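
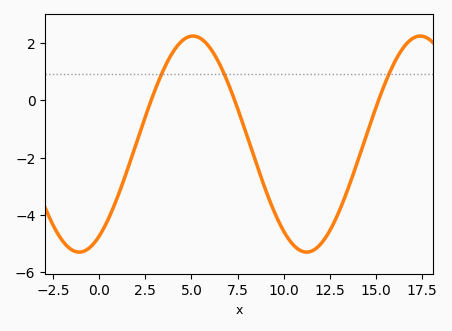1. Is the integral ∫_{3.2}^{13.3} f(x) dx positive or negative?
negative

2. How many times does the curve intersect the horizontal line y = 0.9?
3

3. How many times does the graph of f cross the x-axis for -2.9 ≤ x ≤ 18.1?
3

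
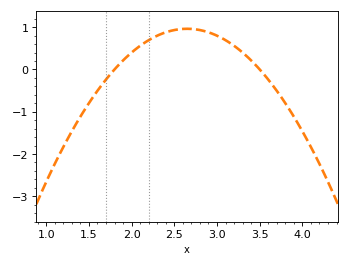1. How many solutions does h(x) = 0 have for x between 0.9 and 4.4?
2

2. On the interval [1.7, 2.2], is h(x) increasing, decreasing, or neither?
increasing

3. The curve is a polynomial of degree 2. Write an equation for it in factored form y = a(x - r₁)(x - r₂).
y = -1.33(x - 1.8)(x - 3.5)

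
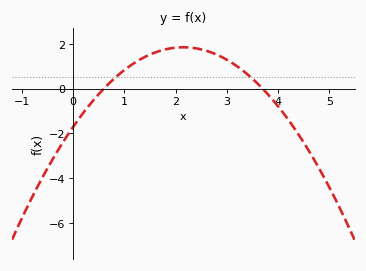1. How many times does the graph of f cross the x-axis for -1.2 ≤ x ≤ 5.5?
2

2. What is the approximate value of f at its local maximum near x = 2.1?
1.8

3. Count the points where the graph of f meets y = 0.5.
2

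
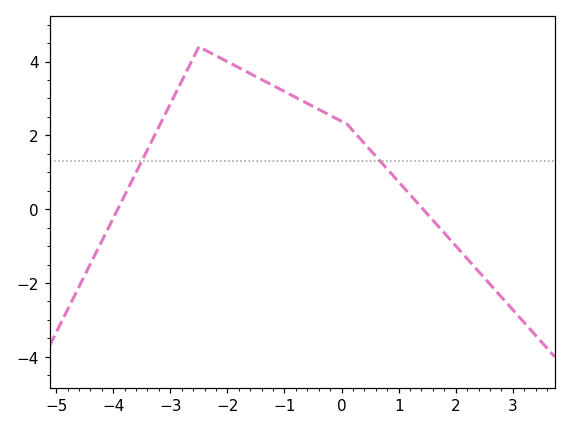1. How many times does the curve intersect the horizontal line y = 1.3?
2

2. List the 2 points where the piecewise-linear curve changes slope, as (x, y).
(-2.5, 4.4); (0.1, 2.3)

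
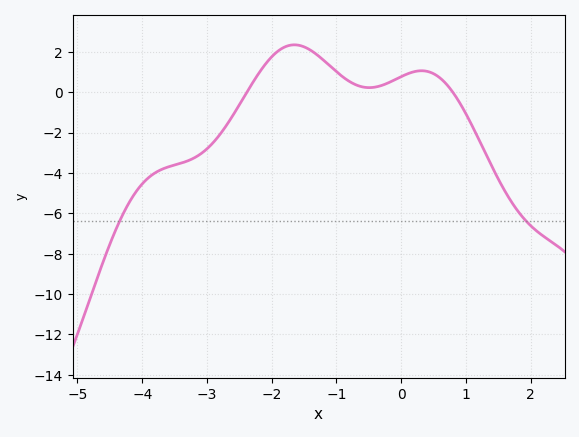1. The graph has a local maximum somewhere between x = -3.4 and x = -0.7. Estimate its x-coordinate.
-1.65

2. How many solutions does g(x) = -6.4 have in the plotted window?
2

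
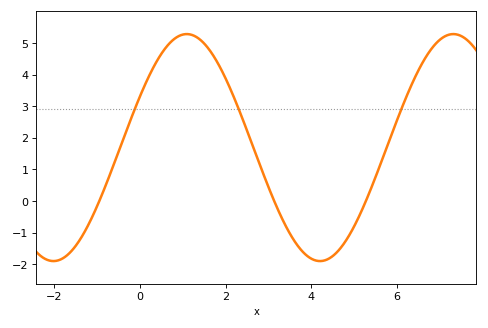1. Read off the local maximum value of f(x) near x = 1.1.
5.3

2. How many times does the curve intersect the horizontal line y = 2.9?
3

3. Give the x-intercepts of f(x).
-1, 3.2, 5.2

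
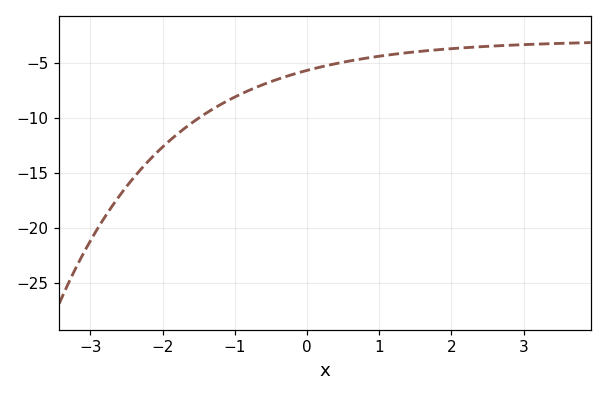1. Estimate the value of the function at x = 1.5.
-3.95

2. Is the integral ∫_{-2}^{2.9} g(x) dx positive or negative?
negative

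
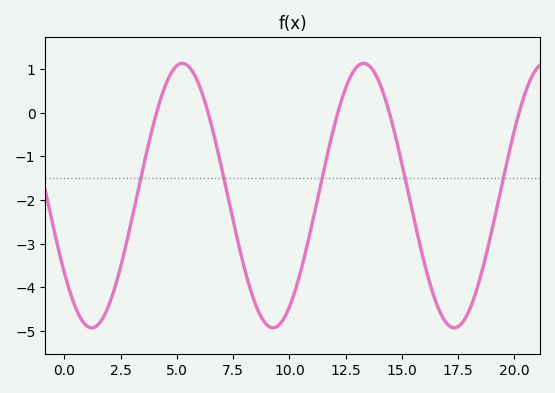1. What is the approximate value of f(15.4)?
-2.1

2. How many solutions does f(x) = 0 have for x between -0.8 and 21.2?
5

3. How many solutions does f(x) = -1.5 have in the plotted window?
5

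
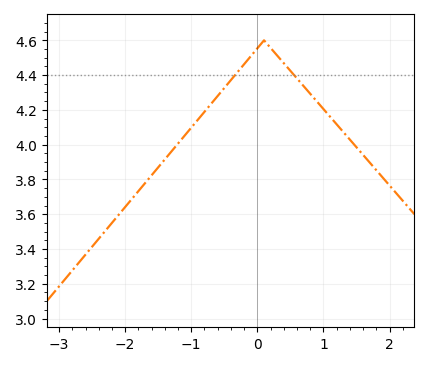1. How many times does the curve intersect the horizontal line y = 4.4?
2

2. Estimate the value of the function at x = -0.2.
4.46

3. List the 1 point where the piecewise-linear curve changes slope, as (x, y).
(0.1, 4.6)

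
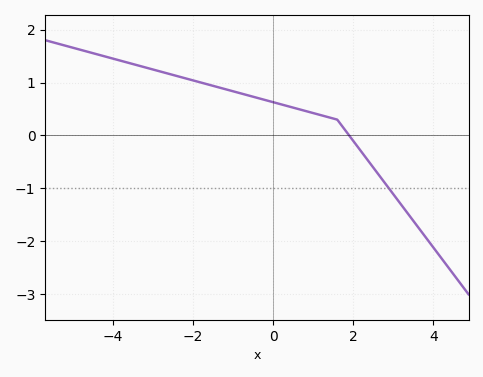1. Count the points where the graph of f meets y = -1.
1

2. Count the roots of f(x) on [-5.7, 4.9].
1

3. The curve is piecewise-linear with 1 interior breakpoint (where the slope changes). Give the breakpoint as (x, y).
(1.6, 0.3)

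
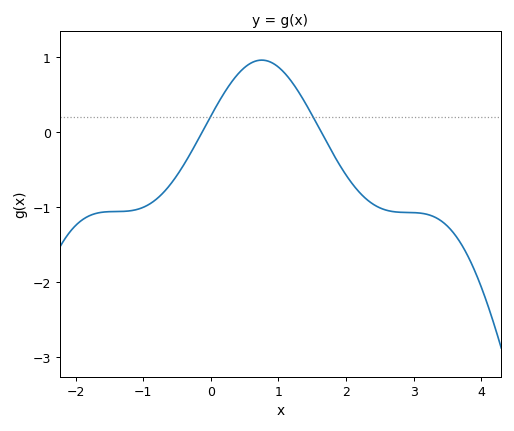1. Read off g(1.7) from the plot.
-0.109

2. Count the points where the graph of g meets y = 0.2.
2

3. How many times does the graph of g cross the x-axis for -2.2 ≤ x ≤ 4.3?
2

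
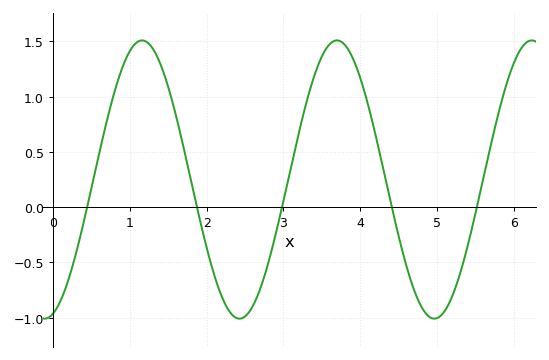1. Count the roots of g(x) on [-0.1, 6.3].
5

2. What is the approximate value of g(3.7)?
1.51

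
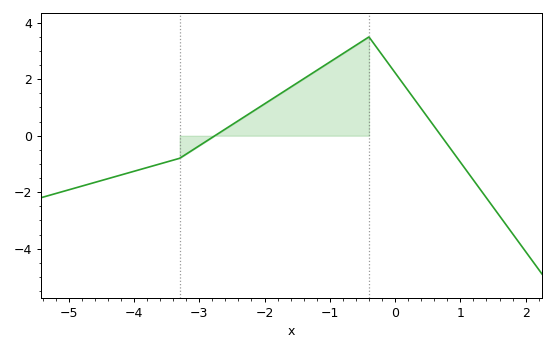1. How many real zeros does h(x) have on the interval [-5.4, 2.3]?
2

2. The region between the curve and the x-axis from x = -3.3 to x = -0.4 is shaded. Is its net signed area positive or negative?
positive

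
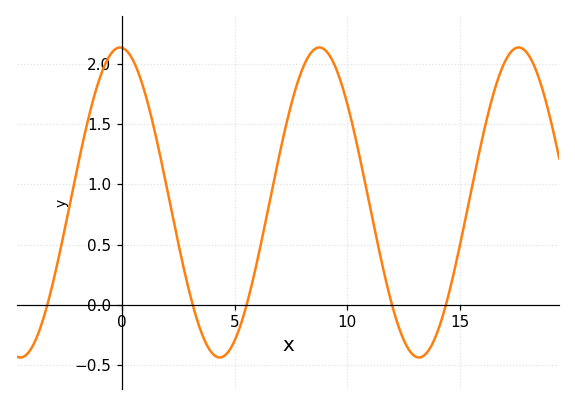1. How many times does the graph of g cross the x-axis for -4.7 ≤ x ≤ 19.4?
5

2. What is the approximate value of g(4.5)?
-0.432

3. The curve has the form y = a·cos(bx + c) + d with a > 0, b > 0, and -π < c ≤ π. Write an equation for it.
y = 1.29cos(0.71x + 0.06) + 0.85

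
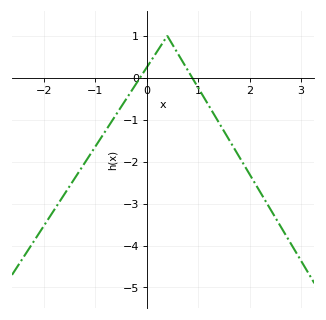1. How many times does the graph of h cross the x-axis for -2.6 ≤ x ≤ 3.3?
2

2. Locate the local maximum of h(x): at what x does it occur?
0.4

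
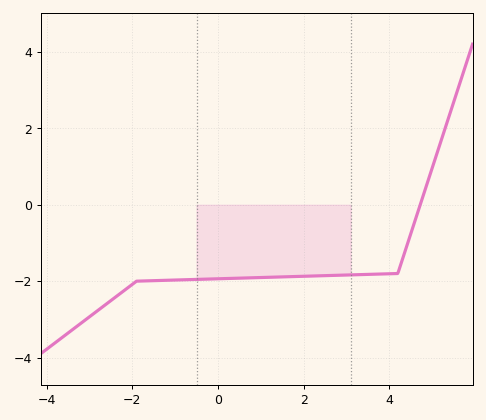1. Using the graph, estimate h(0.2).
-1.93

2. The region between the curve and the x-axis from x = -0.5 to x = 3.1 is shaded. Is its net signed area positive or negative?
negative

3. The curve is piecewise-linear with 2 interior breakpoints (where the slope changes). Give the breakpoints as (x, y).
(-1.9, -2); (4.2, -1.8)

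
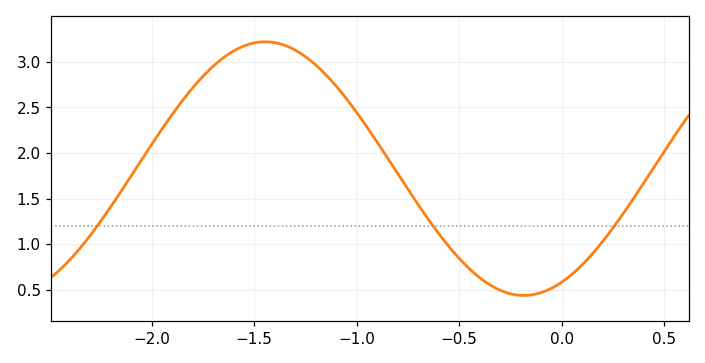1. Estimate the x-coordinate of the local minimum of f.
-0.184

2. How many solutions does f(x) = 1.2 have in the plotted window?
3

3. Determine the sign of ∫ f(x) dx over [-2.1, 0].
positive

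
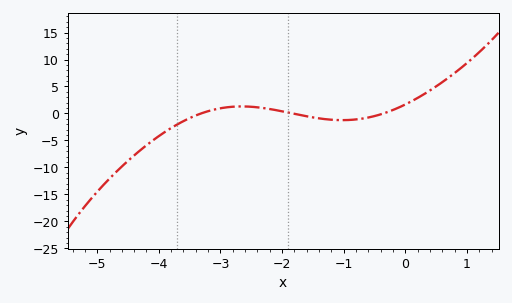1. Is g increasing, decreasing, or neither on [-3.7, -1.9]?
neither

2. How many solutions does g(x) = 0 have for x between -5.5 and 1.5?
3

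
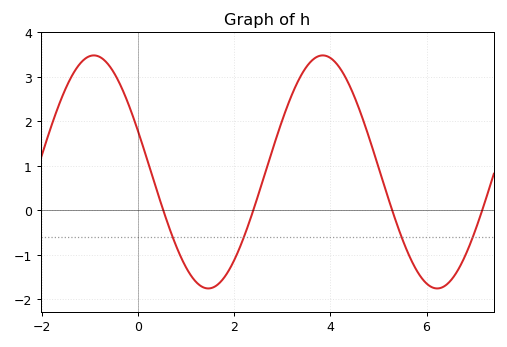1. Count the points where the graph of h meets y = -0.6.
4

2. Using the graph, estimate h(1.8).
-1.5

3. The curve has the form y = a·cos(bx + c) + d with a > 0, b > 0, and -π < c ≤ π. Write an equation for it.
y = 2.62cos(1.32x + 1.21) + 0.86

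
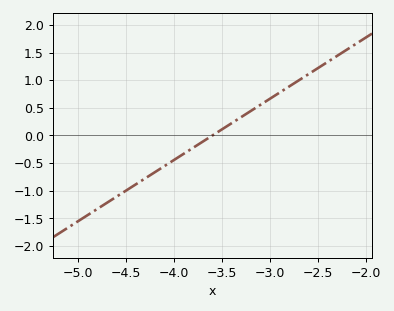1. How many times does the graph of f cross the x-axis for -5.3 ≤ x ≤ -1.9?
1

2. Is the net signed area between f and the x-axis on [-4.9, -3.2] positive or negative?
negative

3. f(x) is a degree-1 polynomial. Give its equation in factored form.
y = 1.11(x + 3.6)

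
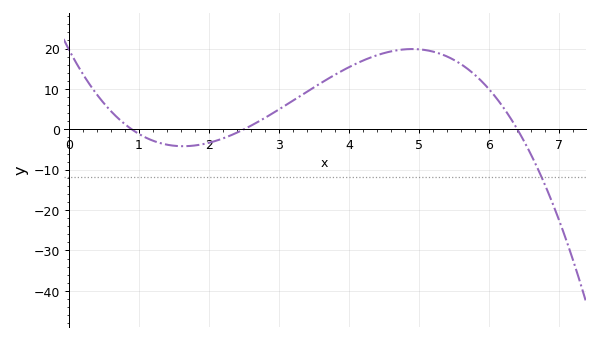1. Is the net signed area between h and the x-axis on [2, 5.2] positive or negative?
positive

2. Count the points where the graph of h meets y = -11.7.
1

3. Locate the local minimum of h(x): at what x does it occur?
1.6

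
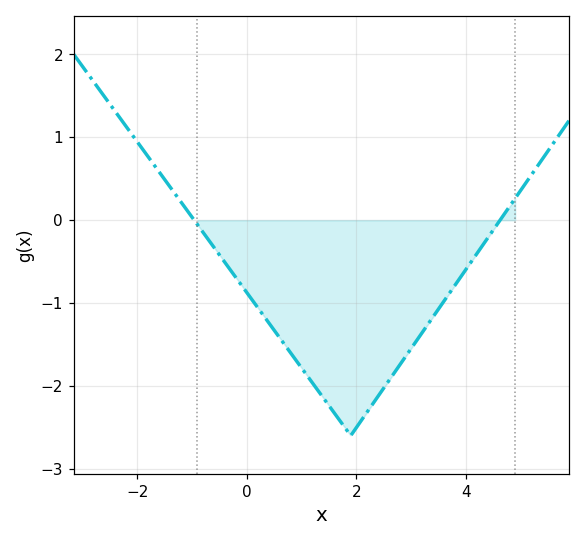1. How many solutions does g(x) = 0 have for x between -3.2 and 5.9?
2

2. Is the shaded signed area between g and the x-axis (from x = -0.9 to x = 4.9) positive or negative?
negative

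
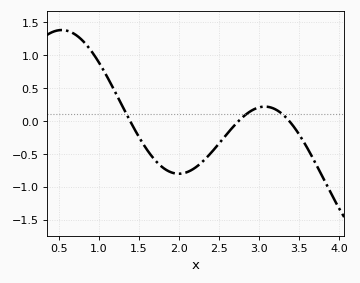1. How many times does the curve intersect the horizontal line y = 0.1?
3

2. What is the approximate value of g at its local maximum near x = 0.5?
1.38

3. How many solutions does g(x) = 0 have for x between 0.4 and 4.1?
3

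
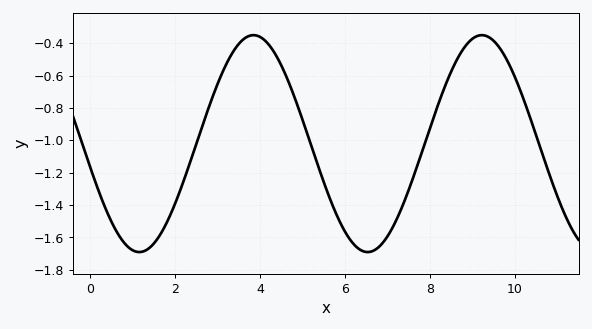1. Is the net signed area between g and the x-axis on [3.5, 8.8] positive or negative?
negative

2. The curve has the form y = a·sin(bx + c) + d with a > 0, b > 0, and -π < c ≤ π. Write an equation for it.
y = 0.67sin(1.17x - 2.93) - 1.02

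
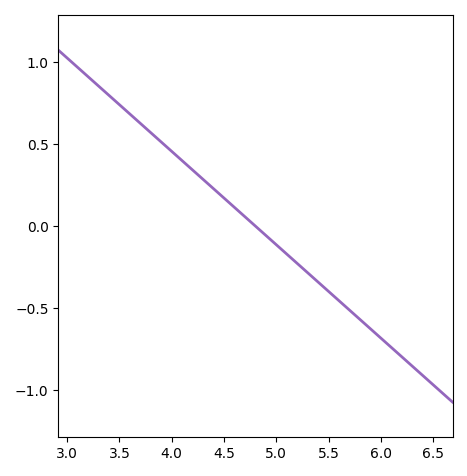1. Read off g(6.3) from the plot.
-0.85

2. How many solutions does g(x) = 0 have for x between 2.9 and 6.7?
1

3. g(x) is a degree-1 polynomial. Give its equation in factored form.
y = -0.57(x - 4.8)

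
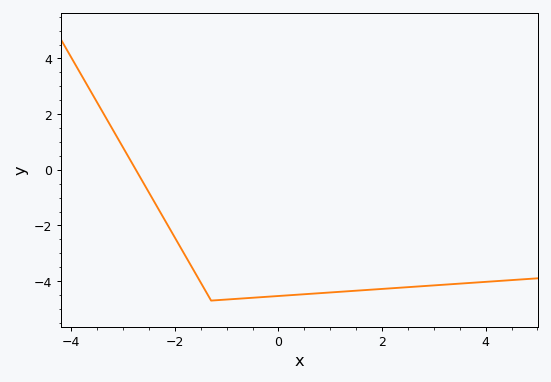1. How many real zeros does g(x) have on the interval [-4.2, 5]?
1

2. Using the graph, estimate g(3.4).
-4.1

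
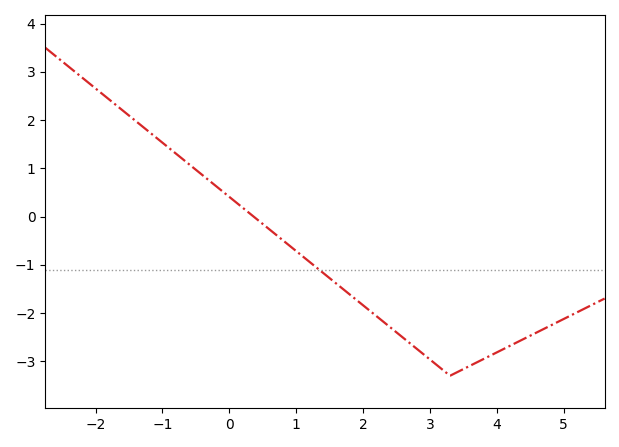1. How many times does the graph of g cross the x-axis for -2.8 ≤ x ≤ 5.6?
1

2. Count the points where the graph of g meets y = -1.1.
1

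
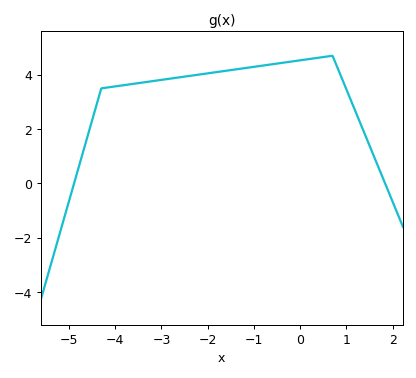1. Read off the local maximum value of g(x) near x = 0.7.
4.6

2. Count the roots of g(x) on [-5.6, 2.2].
2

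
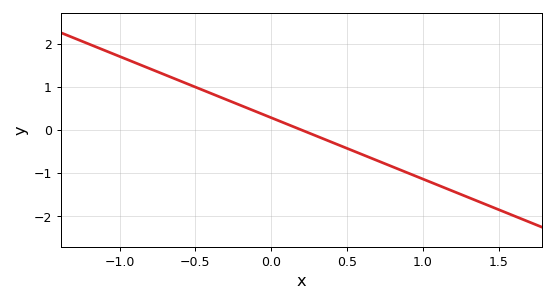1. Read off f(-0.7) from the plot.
1.28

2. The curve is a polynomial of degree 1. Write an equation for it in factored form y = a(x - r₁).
y = -1.42(x - 0.2)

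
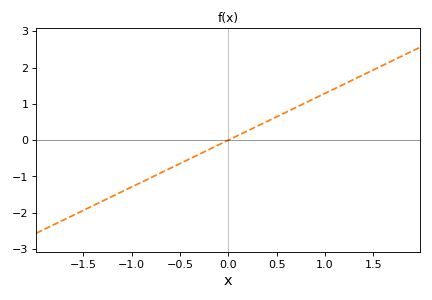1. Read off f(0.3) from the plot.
0.387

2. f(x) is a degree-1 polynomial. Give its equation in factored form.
y = 1.29(x - 0)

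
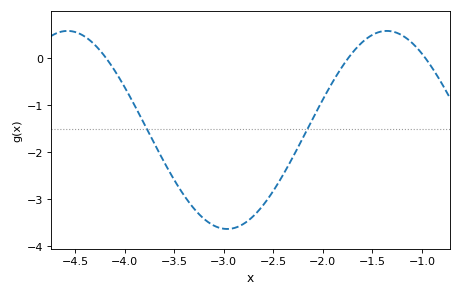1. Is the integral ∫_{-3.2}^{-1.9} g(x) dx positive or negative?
negative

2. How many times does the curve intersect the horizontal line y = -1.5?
2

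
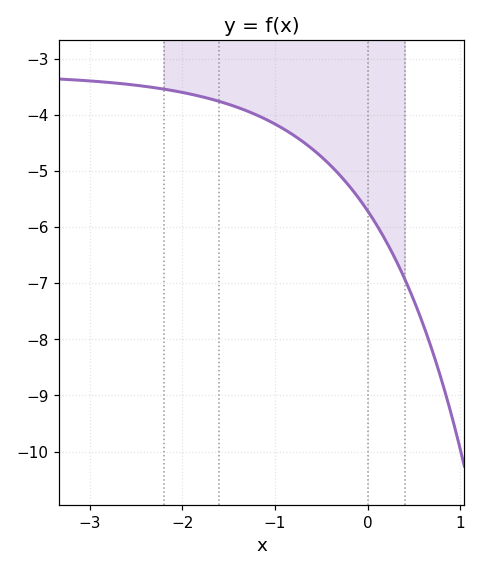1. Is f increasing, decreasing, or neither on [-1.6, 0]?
decreasing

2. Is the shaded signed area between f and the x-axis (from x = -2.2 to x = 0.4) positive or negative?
negative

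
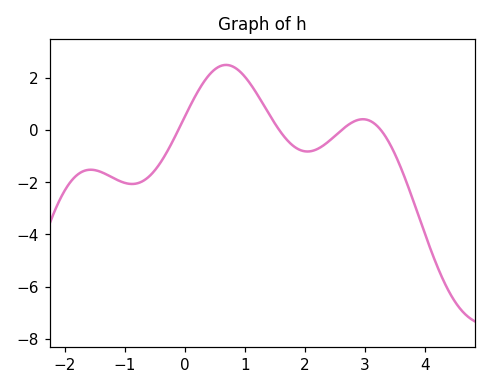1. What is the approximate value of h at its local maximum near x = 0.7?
2.4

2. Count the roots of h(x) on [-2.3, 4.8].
4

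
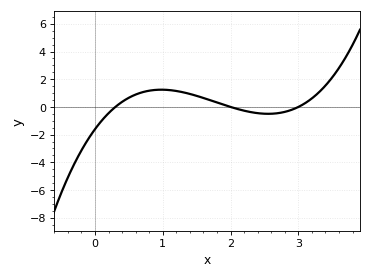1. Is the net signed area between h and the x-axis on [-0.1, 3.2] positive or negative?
positive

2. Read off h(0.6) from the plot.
0.897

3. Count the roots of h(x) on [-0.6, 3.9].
3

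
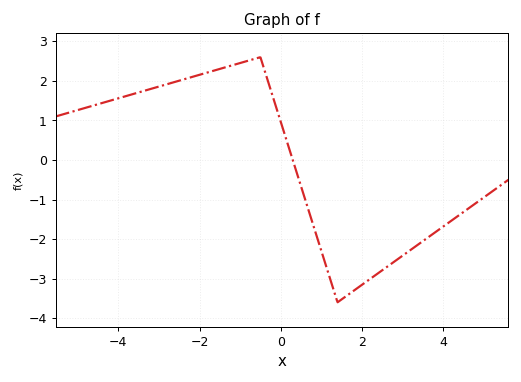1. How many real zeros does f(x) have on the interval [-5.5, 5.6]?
1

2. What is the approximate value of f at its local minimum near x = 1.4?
-3.6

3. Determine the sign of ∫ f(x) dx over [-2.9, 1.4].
positive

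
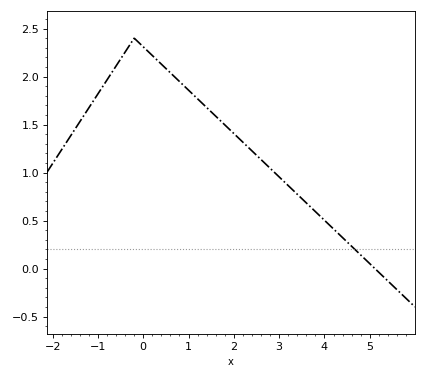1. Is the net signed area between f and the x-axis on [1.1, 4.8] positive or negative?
positive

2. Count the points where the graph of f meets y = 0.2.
1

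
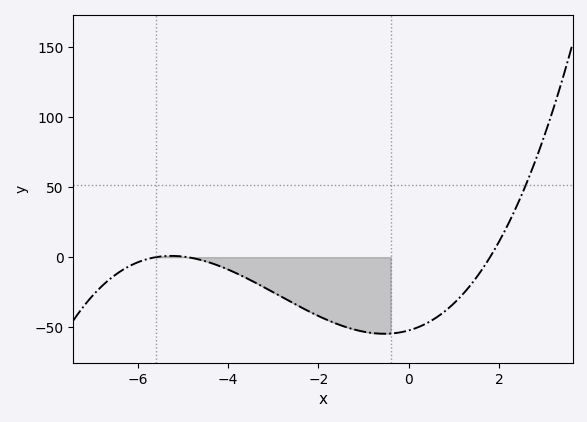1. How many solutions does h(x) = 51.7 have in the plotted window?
1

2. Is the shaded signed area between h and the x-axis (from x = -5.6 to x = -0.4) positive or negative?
negative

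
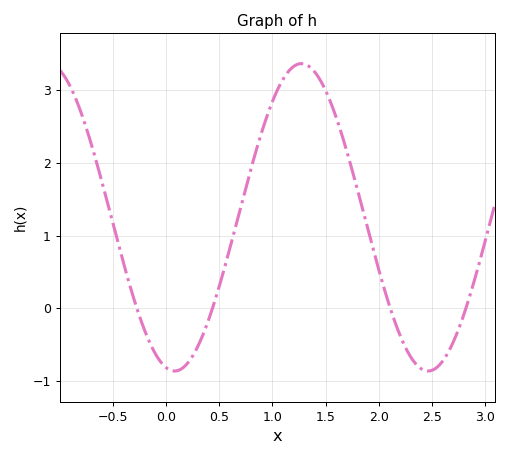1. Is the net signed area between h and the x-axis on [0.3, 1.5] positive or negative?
positive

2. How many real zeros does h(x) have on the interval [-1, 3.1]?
4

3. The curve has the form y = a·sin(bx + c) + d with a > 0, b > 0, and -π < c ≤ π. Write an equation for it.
y = 2.11sin(2.6x - 1.8) + 1.25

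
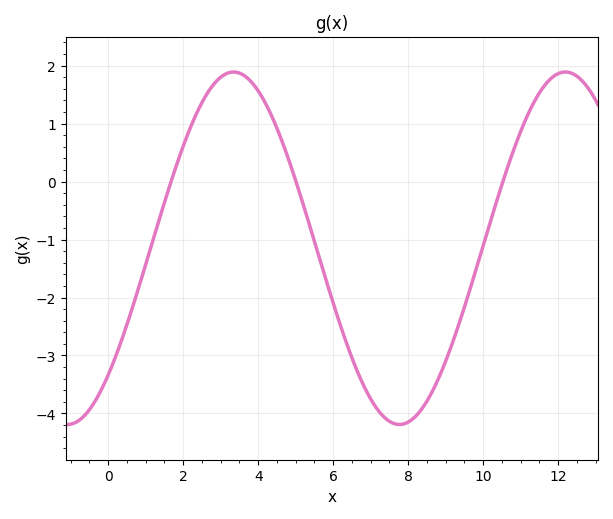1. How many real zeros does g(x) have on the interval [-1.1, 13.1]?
3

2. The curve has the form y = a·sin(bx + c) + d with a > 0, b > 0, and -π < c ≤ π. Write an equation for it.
y = 3.04sin(0.71x - 0.802) - 1.15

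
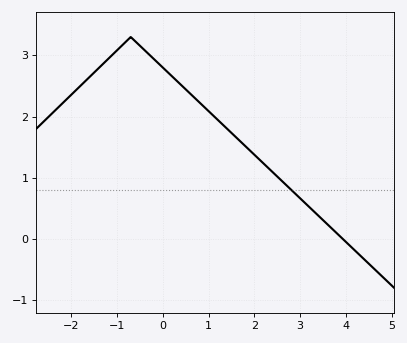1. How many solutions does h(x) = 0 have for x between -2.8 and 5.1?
1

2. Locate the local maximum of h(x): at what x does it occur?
-0.7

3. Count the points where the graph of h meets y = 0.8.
1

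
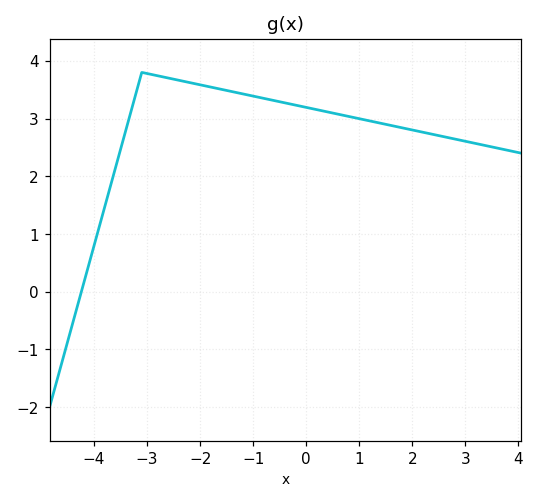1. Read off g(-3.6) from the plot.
2.13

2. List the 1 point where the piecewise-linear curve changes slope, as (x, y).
(-3.1, 3.8)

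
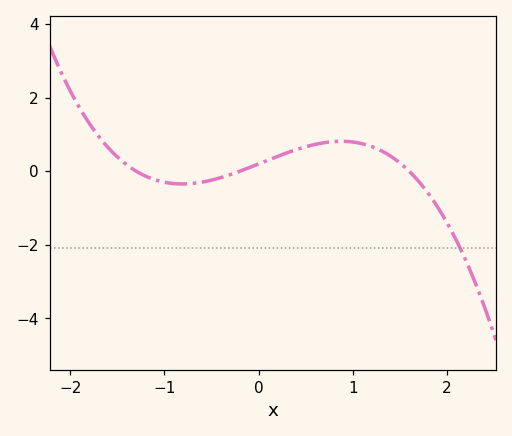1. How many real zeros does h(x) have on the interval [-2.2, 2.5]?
3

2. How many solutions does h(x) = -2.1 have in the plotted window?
1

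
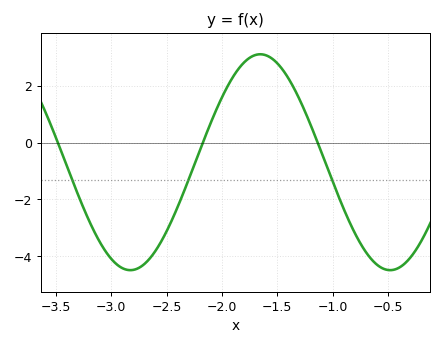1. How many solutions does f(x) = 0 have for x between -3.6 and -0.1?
3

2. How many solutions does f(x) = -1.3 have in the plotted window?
3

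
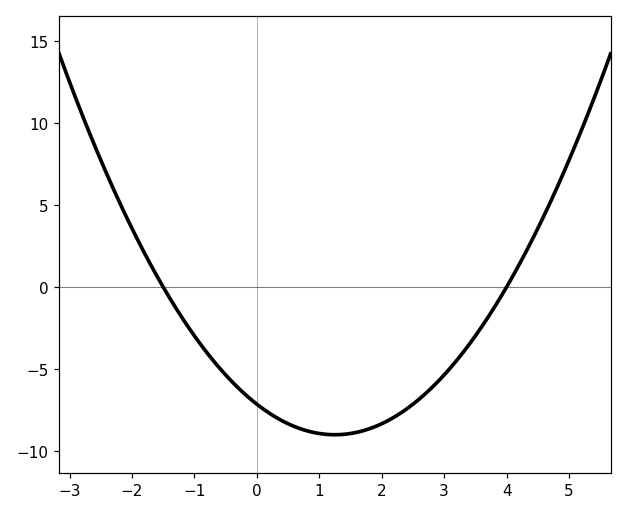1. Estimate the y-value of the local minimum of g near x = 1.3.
-9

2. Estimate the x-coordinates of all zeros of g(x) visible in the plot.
-1.5, 4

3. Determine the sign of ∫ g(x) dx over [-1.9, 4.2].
negative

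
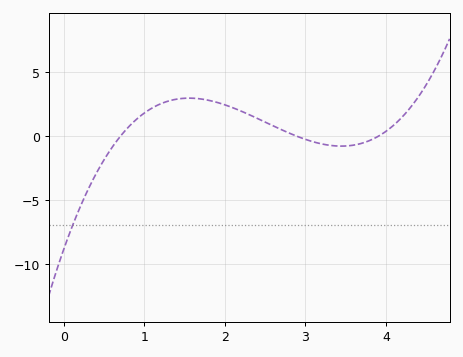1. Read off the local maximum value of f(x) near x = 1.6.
2.99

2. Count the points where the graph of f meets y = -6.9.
1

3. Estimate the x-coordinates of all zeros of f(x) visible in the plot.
0.7, 2.9, 3.9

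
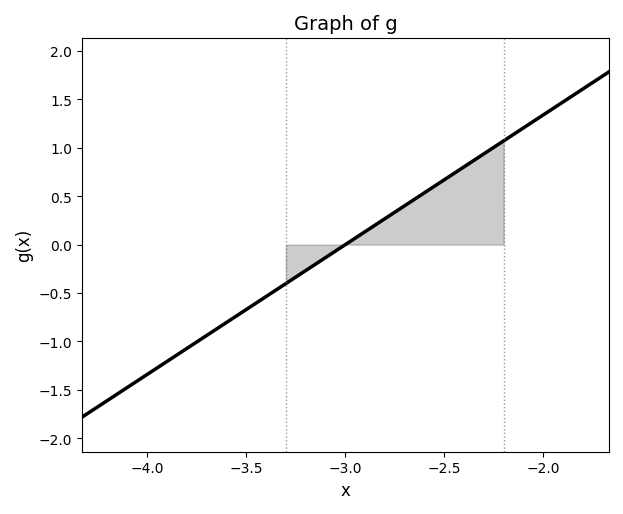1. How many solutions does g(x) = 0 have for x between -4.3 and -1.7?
1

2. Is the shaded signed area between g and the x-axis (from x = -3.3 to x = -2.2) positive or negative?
positive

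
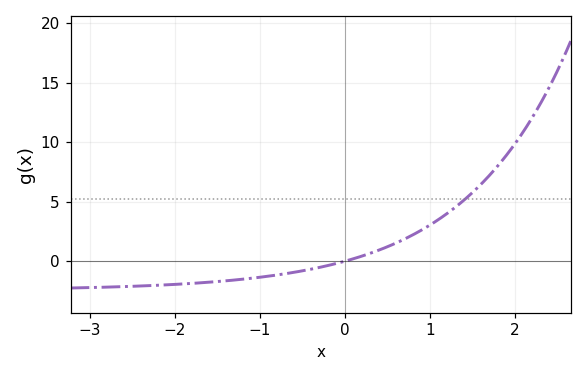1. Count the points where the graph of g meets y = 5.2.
1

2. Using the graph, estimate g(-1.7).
-1.8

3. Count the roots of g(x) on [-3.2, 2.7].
1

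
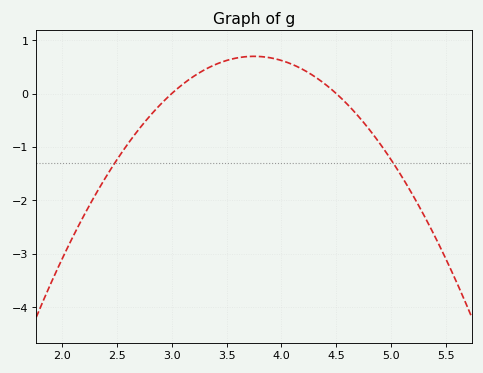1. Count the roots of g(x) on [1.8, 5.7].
2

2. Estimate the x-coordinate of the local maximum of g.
3.8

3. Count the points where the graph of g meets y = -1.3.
2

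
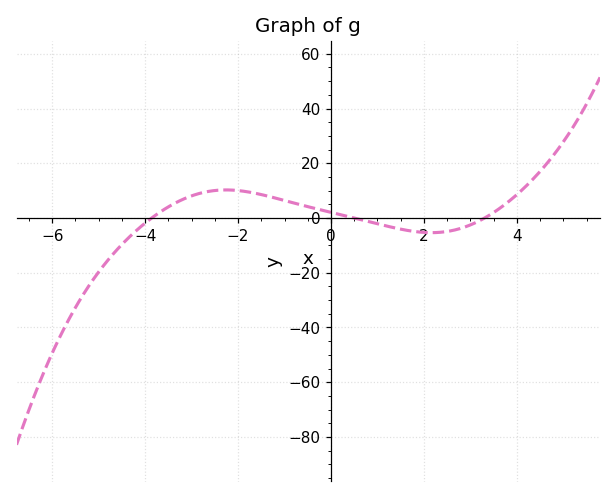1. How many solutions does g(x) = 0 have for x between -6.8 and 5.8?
3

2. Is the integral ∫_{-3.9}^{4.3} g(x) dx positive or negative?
positive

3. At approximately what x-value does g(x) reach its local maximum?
-2.2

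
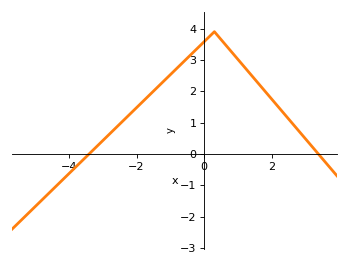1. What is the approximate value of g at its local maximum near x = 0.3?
3.9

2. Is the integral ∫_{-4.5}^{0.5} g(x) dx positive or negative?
positive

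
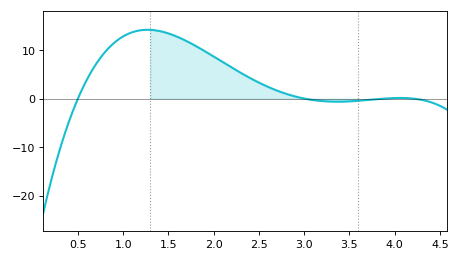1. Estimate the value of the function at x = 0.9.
11.5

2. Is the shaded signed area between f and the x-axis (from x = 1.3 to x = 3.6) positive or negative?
positive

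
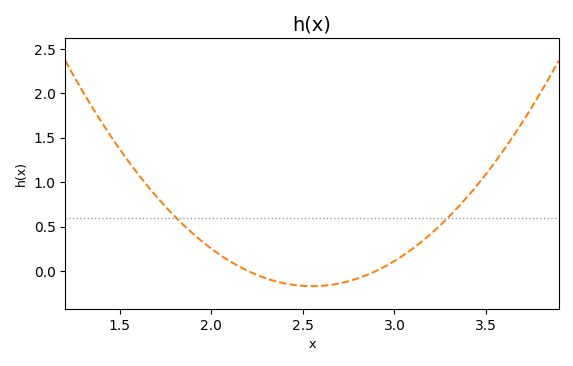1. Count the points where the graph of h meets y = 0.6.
2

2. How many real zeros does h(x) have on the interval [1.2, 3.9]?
2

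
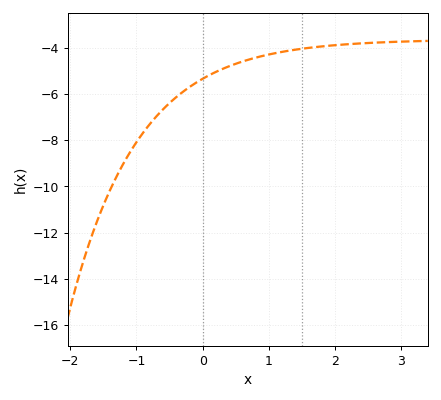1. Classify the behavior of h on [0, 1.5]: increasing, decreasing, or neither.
increasing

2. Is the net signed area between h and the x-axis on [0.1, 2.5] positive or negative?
negative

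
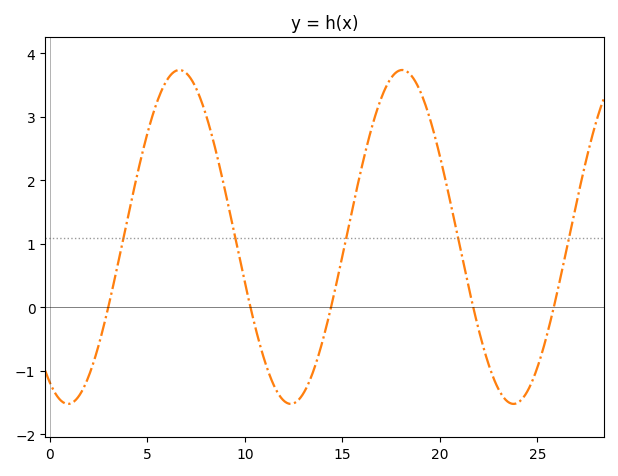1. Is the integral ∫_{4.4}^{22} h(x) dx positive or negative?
positive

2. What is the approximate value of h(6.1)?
3.62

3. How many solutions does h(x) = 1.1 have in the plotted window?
5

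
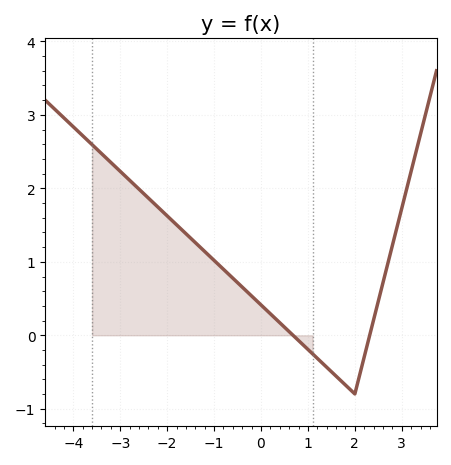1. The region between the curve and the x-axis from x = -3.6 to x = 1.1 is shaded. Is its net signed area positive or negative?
positive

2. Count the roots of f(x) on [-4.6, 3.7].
2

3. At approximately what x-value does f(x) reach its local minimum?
2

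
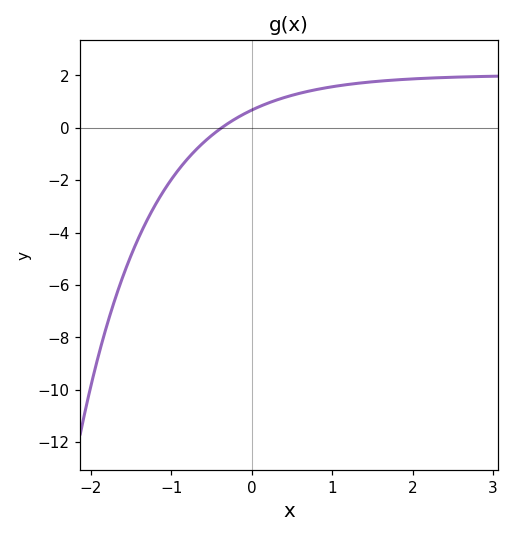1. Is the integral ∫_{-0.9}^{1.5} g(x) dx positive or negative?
positive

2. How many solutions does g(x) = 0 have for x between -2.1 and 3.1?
1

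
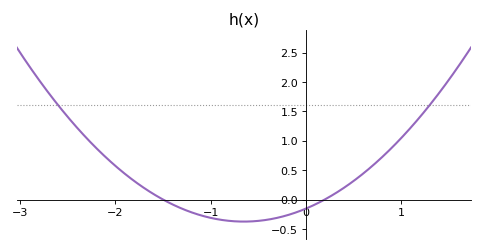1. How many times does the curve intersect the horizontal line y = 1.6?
2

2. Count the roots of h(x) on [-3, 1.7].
2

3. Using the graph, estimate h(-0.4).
-0.343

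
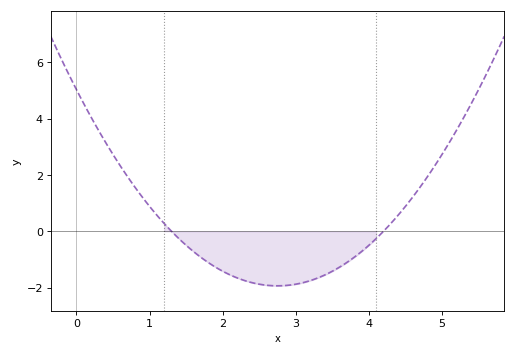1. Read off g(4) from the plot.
-0.497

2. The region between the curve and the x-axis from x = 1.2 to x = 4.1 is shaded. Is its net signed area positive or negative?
negative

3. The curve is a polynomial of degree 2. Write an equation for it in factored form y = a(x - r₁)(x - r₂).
y = 0.92(x - 1.3)(x - 4.2)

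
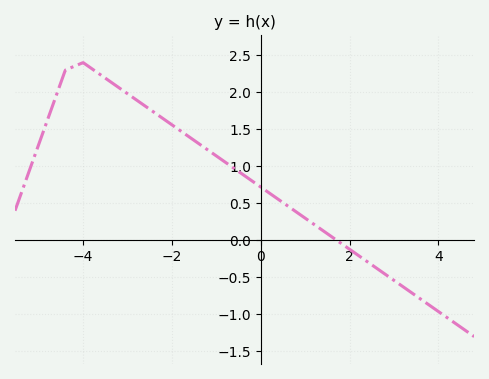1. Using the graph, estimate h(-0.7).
1.01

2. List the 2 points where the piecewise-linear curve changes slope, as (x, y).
(-4.4, 2.3); (-4, 2.4)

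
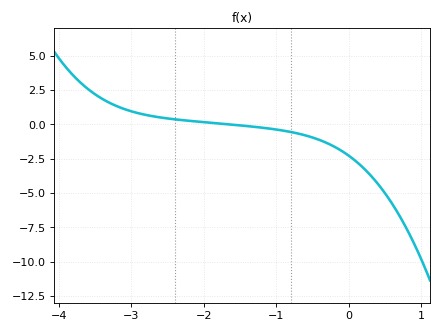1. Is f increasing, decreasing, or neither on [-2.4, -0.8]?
decreasing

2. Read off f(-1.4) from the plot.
-0.2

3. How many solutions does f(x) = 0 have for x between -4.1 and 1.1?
1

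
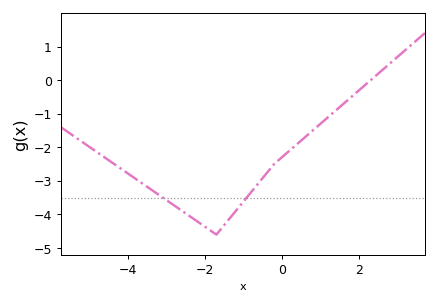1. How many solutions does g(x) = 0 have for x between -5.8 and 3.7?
1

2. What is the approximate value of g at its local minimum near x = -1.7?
-4.6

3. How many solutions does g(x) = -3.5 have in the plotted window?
2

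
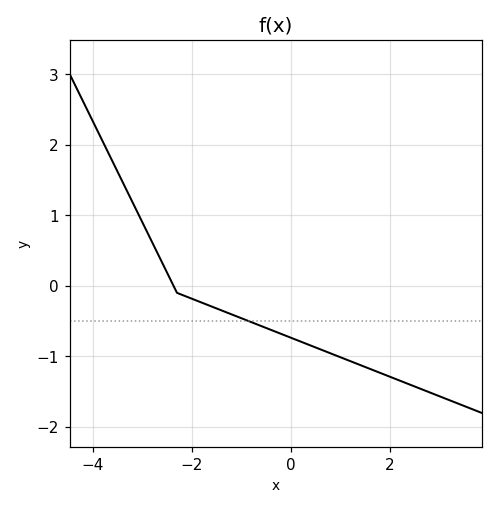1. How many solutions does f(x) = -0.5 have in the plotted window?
1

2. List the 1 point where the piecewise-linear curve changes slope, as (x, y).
(-2.3, -0.1)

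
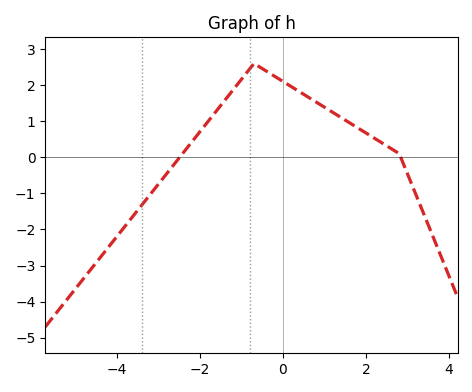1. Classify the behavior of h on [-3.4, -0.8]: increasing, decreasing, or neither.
increasing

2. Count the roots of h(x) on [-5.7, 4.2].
2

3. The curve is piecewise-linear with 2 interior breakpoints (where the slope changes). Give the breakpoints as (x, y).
(-0.7, 2.6); (2.8, 0.1)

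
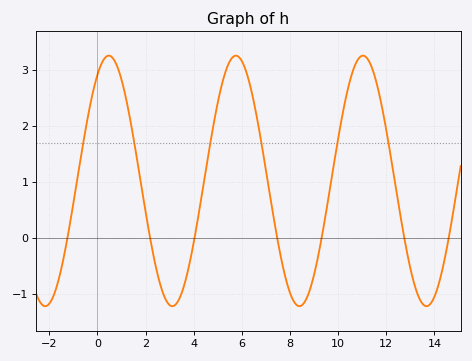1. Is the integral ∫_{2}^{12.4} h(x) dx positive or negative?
positive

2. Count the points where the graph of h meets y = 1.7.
6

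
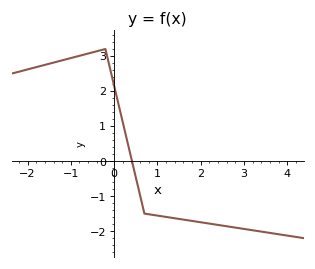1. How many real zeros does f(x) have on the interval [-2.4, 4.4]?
1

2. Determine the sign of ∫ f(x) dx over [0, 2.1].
negative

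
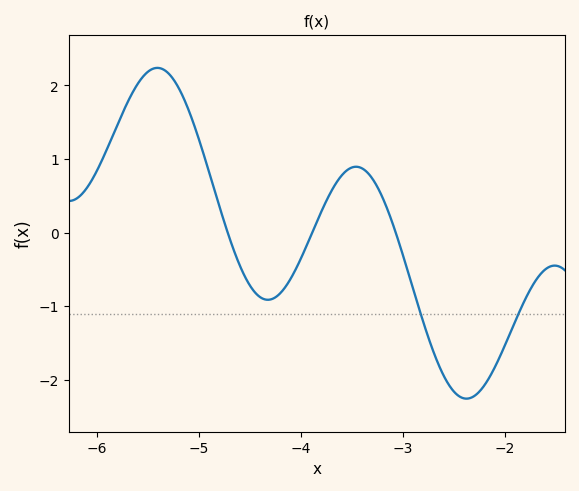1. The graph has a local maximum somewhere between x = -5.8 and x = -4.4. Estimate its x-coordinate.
-5.4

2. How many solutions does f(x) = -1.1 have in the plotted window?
2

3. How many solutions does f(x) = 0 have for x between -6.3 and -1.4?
3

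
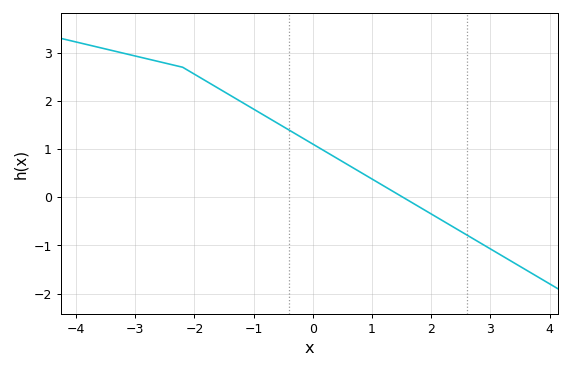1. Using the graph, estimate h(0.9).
0.451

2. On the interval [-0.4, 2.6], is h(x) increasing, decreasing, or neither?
decreasing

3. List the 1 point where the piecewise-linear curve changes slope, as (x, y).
(-2.2, 2.7)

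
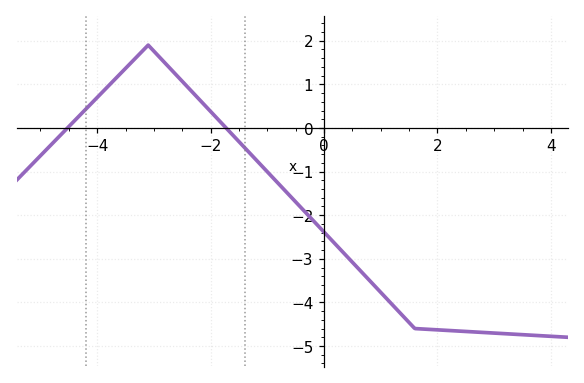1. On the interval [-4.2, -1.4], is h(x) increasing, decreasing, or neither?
neither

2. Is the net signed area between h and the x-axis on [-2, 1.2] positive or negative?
negative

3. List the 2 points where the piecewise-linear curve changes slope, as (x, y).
(-3.1, 1.9); (1.6, -4.6)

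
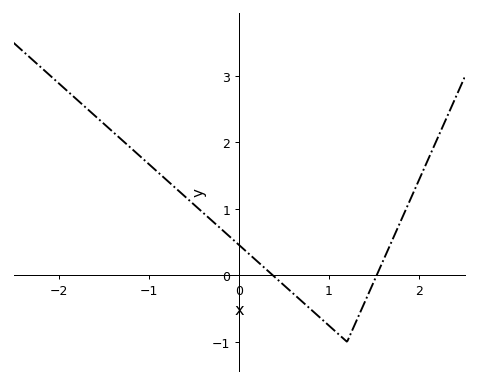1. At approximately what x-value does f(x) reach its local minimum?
1.2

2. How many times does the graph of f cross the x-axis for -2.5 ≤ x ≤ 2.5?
2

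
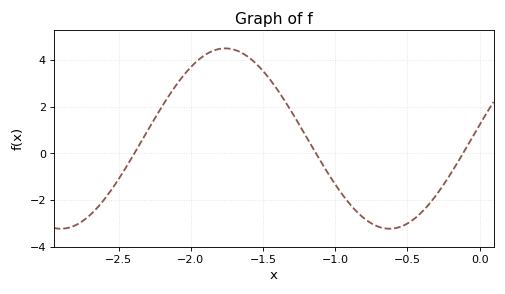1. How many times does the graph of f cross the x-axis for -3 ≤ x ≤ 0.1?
3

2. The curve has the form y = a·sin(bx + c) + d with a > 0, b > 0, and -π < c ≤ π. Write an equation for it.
y = 3.86sin(2.8x + 0.15) + 0.63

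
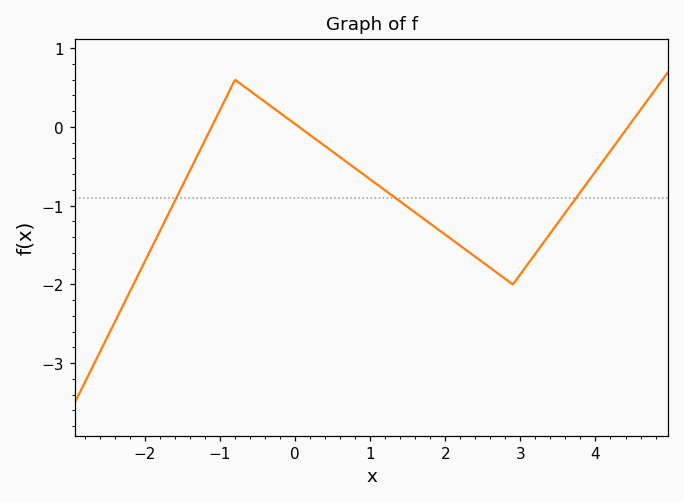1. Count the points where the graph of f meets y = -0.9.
3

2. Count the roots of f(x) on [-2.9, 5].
3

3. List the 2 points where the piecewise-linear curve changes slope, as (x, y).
(-0.8, 0.6); (2.9, -2)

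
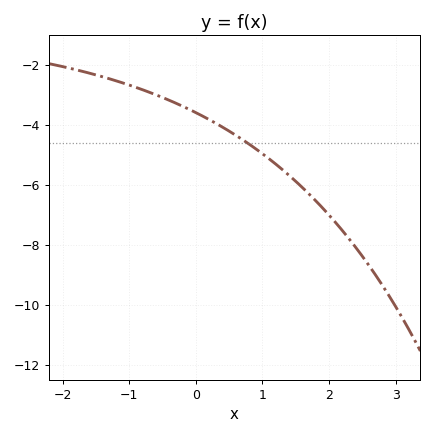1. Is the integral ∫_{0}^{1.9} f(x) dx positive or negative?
negative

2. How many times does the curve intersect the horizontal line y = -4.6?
1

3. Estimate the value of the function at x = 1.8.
-6.6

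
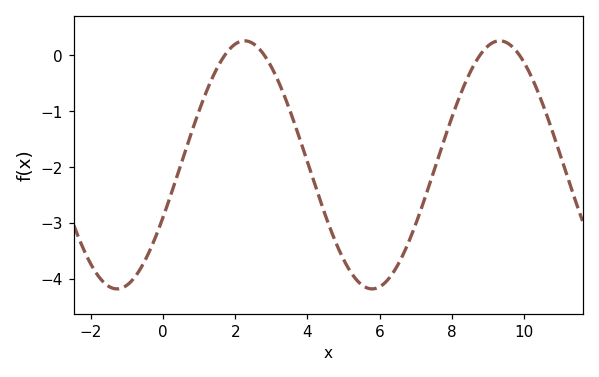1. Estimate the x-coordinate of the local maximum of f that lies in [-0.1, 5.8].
2.26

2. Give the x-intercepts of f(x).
1.71, 2.81, 8.77, 9.87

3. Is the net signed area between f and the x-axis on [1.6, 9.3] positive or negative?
negative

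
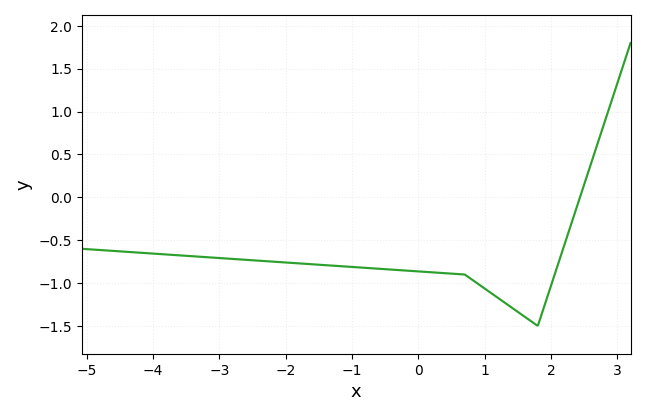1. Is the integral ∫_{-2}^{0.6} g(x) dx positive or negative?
negative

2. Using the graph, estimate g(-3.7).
-0.671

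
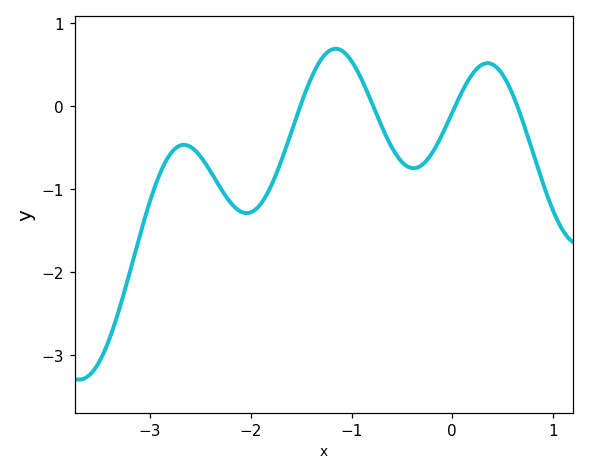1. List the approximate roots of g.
-1.51, -0.784, 0.028, 0.646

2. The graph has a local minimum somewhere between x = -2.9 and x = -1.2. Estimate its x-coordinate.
-2.04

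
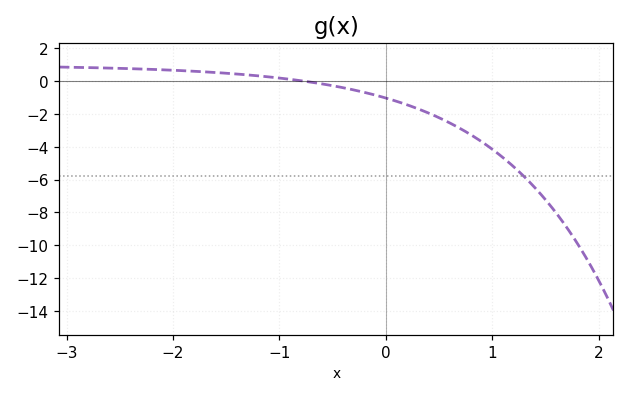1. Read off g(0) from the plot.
-1.03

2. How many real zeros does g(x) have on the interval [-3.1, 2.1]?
1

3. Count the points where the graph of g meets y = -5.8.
1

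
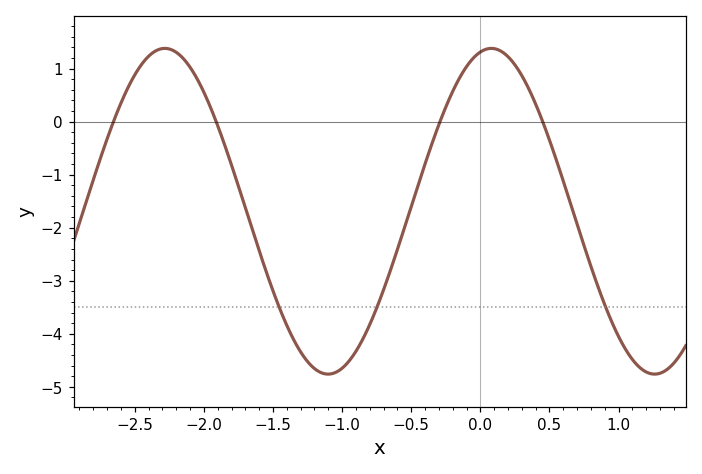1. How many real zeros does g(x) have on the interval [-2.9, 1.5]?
4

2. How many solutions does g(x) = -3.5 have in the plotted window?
3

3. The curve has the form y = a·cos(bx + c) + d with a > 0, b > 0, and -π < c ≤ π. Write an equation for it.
y = 3.07cos(2.66x - 0.212) - 1.69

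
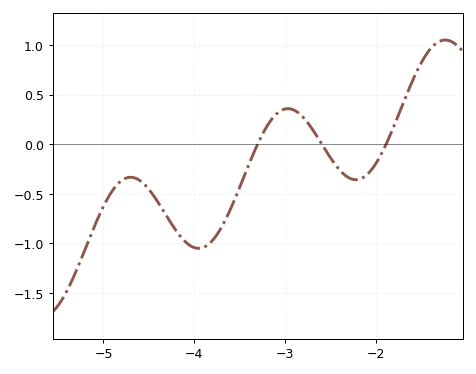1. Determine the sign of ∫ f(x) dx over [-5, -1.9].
negative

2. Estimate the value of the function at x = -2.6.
0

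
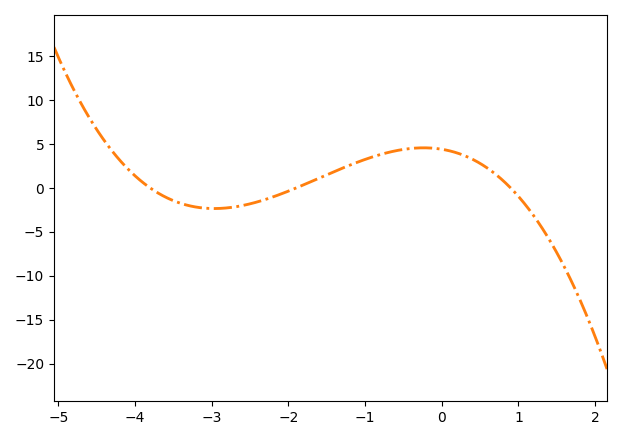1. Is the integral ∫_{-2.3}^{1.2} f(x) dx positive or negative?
positive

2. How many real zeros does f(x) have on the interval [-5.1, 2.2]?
3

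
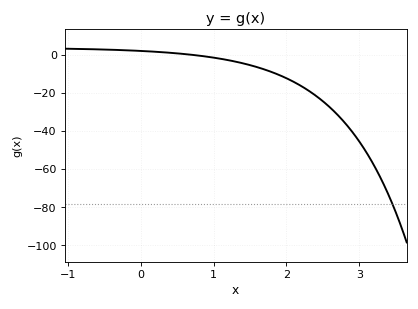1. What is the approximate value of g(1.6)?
-6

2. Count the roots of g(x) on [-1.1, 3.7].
1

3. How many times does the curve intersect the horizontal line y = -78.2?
1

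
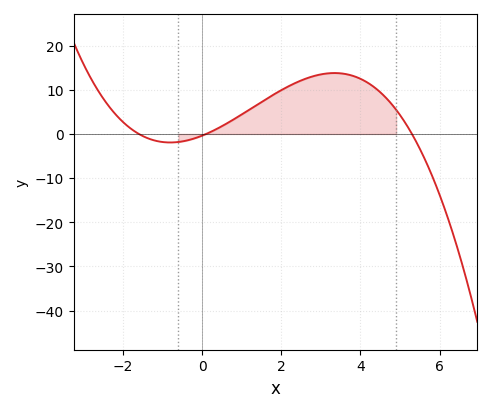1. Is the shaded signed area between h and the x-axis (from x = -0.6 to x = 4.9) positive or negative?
positive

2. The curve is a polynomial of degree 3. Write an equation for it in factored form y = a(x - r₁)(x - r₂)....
y = -0.44(x + 1.6)(x - 0.1)(x - 5.3)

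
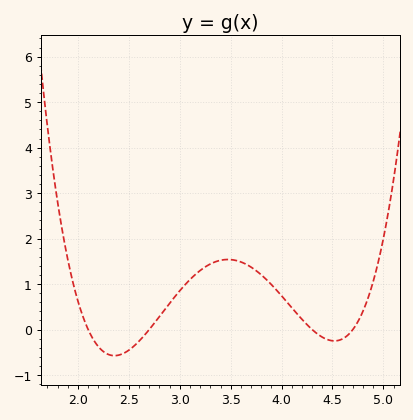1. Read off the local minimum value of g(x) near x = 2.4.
-0.6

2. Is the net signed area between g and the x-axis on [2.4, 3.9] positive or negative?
positive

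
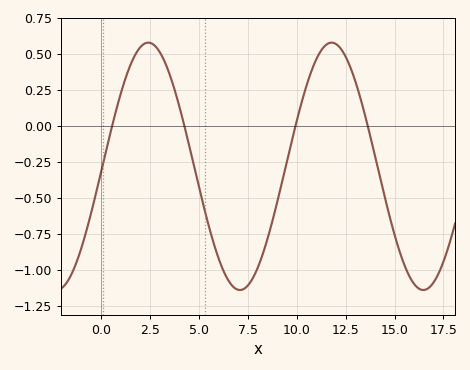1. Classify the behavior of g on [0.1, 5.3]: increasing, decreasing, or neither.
neither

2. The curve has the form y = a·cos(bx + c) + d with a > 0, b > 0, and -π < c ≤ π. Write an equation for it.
y = 0.86cos(0.67x - 1.6) - 0.28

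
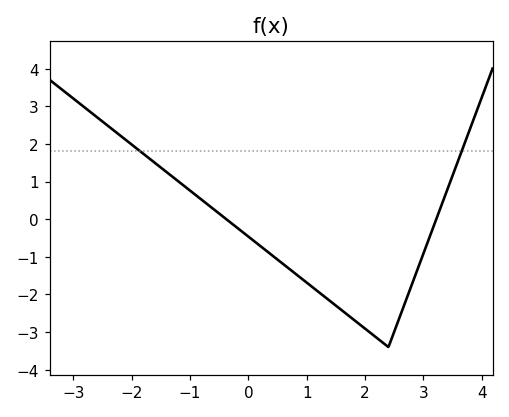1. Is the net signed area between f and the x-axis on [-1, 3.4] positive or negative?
negative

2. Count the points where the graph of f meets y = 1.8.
2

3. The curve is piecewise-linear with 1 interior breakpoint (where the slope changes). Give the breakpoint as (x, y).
(2.4, -3.4)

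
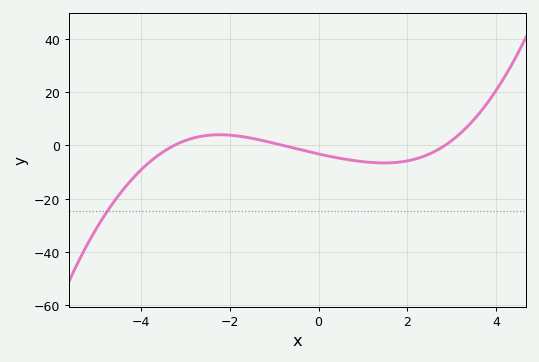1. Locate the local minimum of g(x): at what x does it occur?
1.48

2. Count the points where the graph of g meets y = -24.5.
1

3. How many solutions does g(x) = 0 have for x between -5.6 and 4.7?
3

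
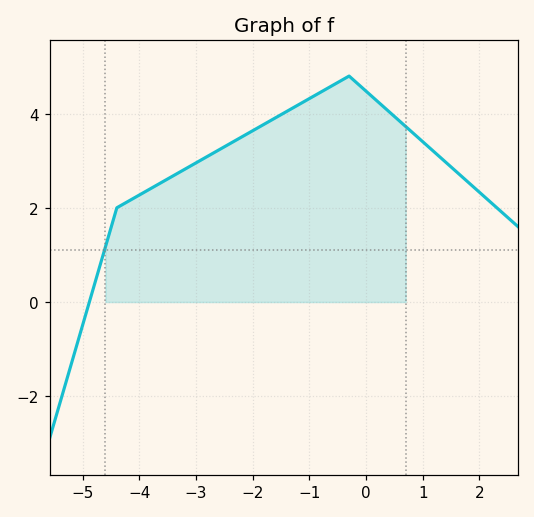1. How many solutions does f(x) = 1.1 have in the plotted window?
1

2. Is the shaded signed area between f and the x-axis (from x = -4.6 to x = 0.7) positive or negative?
positive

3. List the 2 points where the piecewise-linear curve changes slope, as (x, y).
(-4.4, 2); (-0.3, 4.8)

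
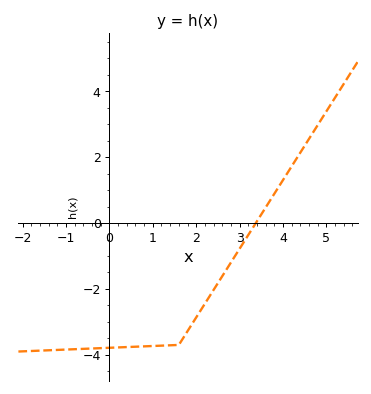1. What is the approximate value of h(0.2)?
-3.8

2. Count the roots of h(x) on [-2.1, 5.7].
1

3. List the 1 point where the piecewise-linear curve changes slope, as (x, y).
(1.6, -3.7)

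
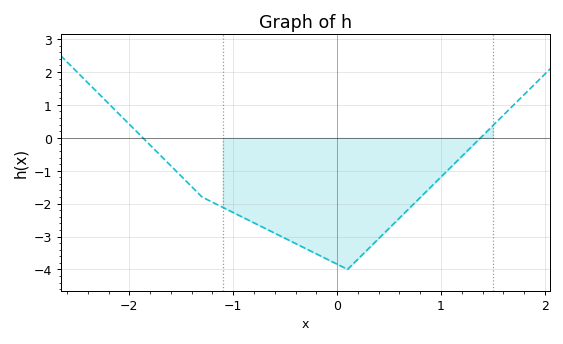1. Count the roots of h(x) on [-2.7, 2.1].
2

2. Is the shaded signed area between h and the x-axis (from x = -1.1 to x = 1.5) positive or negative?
negative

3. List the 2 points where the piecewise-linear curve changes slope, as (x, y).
(-1.3, -1.8); (0.1, -4)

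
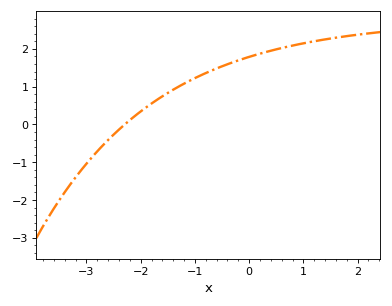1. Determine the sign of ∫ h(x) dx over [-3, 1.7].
positive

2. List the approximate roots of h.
-2.29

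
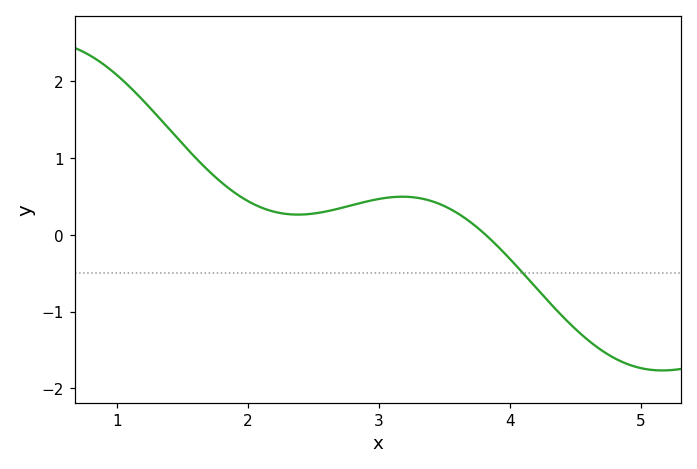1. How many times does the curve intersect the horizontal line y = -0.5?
1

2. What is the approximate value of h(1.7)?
0.8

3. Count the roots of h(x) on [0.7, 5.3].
1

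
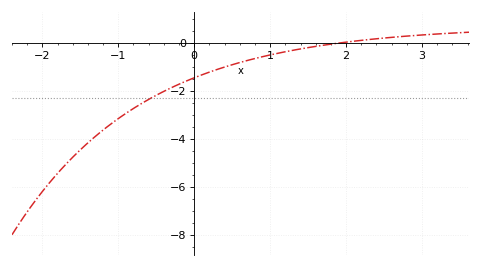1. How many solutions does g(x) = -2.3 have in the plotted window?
1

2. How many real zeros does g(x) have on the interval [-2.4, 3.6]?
1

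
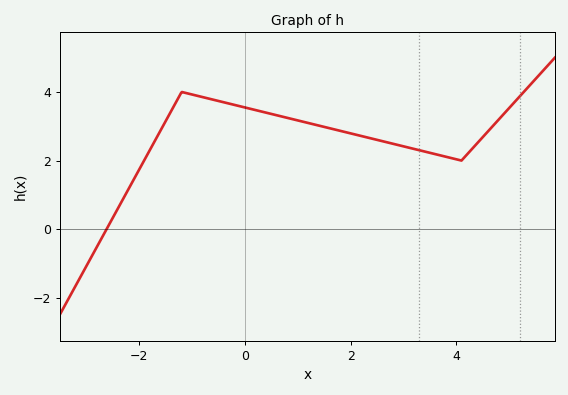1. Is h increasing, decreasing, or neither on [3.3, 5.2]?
neither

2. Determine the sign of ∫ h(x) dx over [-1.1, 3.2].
positive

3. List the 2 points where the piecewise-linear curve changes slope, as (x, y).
(-1.2, 4); (4.1, 2)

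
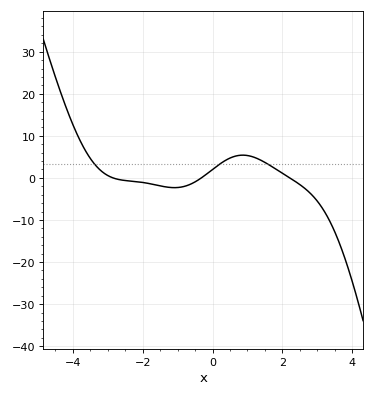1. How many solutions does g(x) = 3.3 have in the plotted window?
3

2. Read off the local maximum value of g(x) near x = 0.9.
5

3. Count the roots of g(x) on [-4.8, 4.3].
3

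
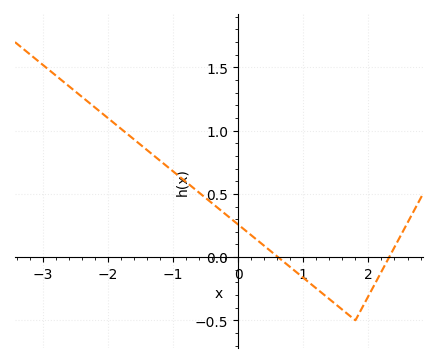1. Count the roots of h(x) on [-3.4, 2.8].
2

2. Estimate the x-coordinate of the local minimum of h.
1.8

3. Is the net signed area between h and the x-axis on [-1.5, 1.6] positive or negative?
positive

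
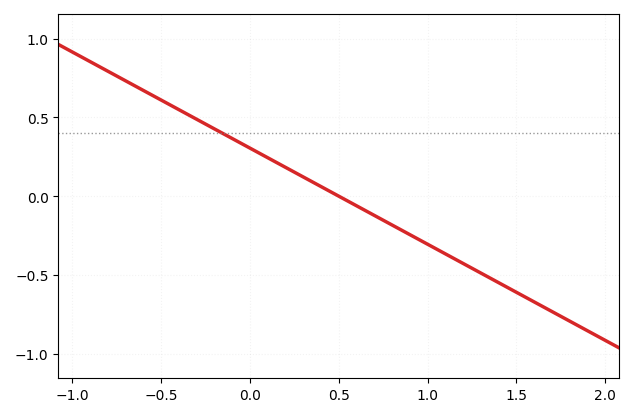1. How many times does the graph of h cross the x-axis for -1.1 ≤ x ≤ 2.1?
1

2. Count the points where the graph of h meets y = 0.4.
1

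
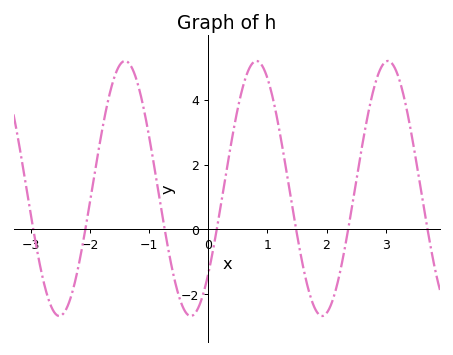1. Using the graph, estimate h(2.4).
0.4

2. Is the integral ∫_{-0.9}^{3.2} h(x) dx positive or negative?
positive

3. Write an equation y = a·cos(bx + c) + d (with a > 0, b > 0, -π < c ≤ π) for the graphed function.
y = 3.94cos(2.8x - 2.3) + 1.26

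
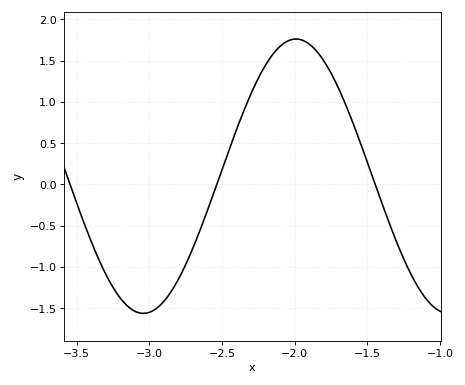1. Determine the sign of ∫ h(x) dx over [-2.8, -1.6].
positive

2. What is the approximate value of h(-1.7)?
1.17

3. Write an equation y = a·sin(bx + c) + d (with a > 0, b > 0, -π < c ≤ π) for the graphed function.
y = 1.66sin(2.99x + 1.24) + 0.1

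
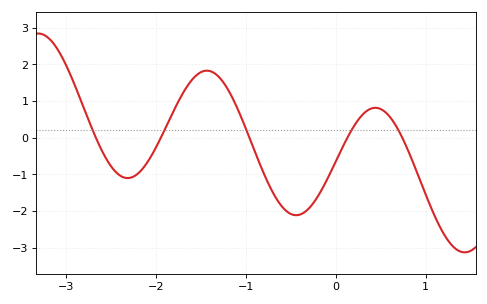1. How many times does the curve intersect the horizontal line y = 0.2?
5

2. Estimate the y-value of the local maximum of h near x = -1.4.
1.8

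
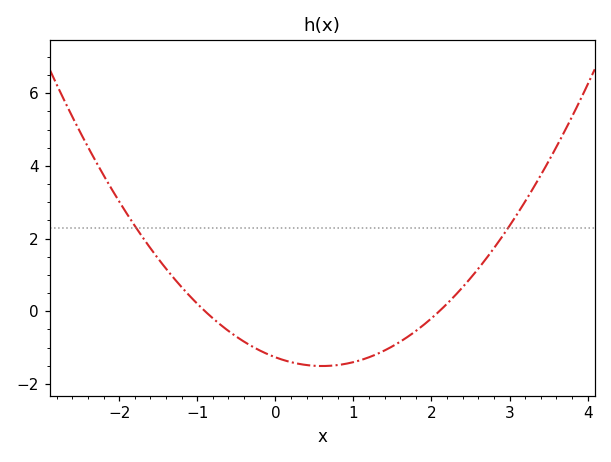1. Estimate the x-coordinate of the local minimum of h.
0.6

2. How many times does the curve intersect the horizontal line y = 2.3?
2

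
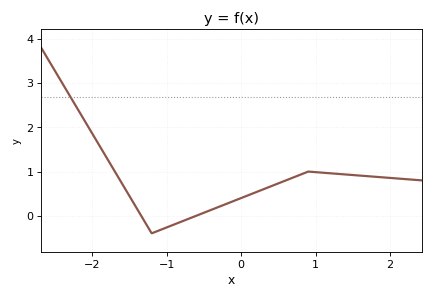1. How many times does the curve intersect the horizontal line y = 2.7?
1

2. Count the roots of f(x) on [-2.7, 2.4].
2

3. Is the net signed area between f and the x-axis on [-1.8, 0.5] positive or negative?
positive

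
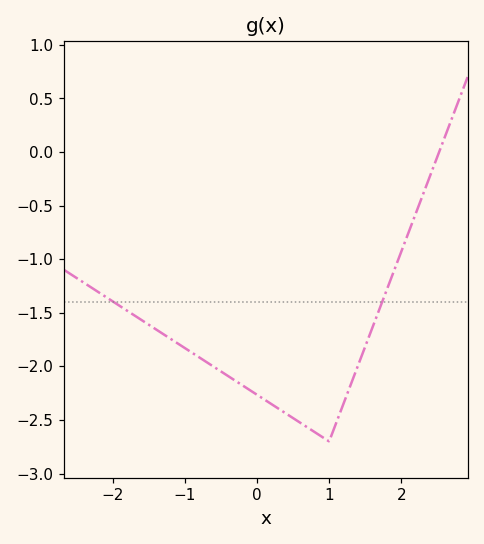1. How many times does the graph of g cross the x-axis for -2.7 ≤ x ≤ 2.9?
1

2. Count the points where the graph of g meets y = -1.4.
2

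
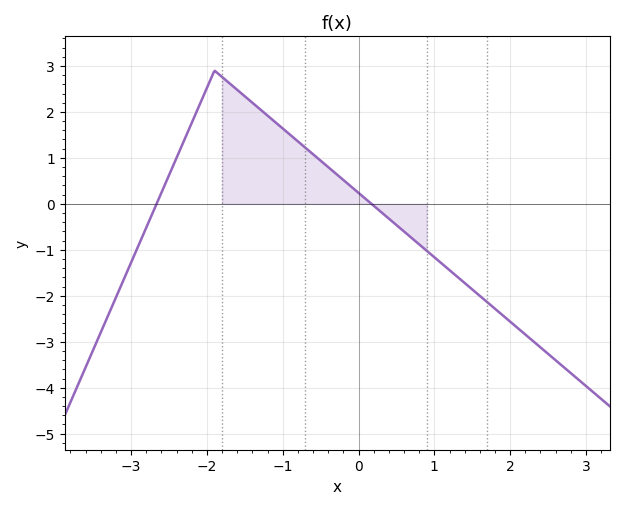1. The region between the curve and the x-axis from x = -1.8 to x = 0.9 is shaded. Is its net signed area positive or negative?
positive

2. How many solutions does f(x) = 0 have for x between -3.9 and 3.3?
2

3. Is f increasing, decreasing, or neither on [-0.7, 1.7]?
decreasing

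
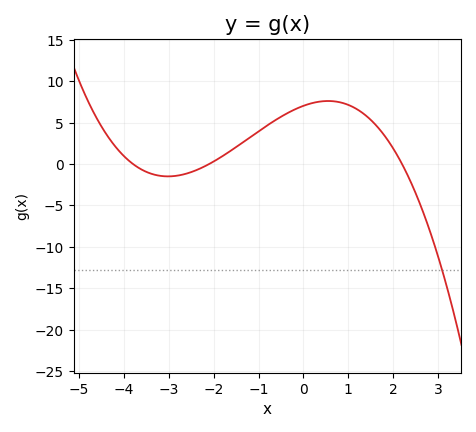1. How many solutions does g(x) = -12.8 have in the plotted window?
1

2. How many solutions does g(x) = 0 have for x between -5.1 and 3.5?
3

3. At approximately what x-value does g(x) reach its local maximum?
0.6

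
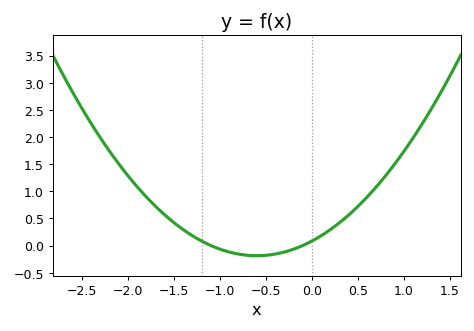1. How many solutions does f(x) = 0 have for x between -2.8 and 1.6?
2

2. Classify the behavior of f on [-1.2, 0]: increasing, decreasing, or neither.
neither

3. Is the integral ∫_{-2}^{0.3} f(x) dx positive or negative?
positive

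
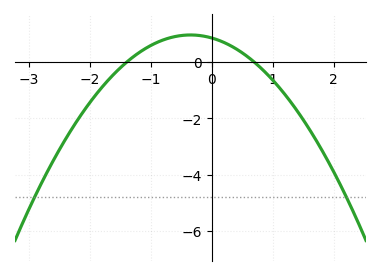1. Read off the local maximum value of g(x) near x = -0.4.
0.97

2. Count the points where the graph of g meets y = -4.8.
2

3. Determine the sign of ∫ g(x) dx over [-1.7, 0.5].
positive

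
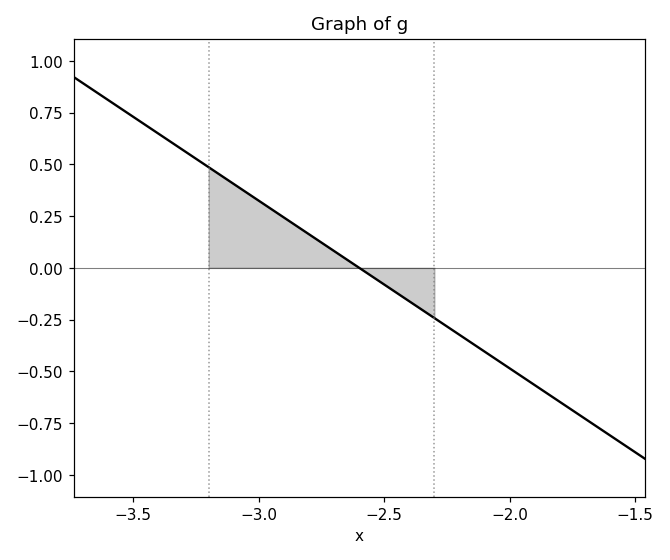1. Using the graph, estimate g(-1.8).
-0.65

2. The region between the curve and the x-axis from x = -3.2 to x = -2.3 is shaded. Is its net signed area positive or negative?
positive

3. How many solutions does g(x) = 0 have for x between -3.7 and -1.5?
1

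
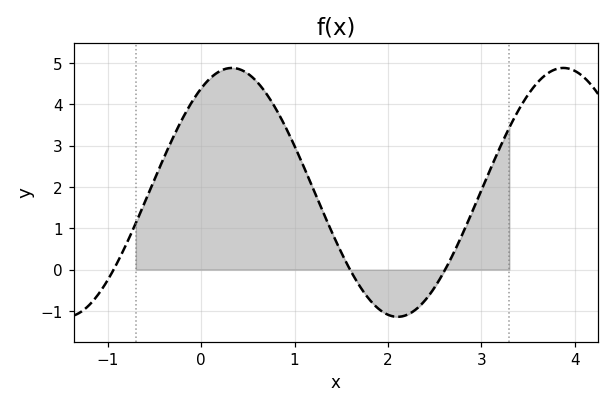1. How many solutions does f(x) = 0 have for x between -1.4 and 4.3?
3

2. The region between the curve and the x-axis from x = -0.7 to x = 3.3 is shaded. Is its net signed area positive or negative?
positive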